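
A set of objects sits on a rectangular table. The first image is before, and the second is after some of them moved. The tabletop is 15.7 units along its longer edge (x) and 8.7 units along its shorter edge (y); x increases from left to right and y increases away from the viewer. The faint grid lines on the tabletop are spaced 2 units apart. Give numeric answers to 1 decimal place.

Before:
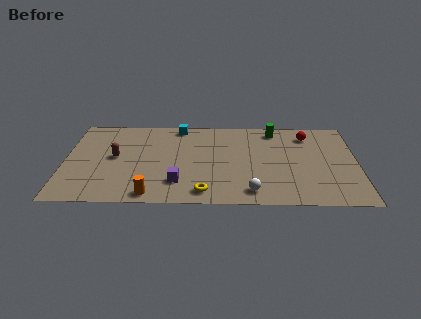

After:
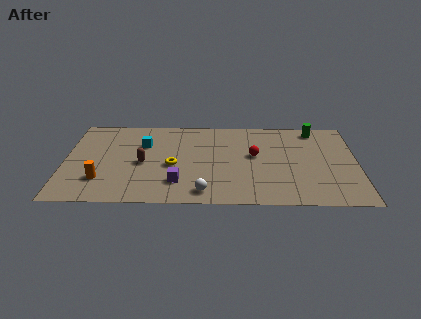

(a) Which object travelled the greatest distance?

the red sphere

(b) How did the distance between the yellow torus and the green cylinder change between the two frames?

+1.2

The distance was about 7.4 in the first image and 8.6 in the second, so they moved 1.2 units further apart.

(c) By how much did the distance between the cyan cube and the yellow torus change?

-4.1

The distance was about 6.7 in the first image and 2.6 in the second, so they moved 4.1 units closer together.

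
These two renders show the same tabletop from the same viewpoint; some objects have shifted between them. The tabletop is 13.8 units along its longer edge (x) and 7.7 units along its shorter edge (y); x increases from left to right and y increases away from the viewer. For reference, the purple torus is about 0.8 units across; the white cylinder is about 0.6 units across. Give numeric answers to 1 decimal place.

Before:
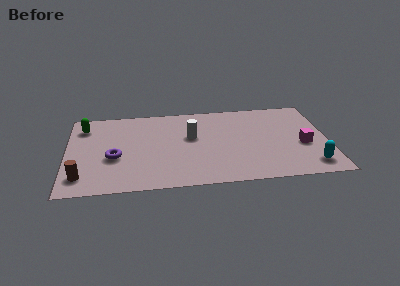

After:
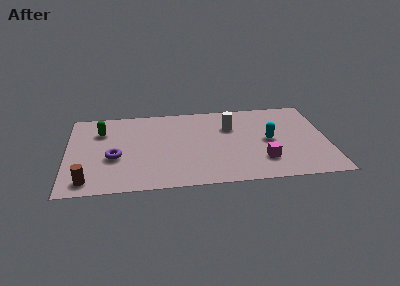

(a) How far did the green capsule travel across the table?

1.0

The green capsule was near (0.9, 6.1) before and (1.8, 5.6) after, so it travelled √(0.9² + 0.5²) ≈ 1.0 units.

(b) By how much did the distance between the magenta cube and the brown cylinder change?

-2.6

Before: roughly 11.8 units apart; after: 9.2. That's 2.6 units closer together.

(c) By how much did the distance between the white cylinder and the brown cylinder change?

+2.1

They were about 6.6 units apart before and 8.7 after — 2.1 units further apart.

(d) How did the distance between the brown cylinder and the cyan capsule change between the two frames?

-2.0

The distance was about 12.0 in the first image and 10.0 in the second, so they moved 2.0 units closer together.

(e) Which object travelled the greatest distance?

the cyan capsule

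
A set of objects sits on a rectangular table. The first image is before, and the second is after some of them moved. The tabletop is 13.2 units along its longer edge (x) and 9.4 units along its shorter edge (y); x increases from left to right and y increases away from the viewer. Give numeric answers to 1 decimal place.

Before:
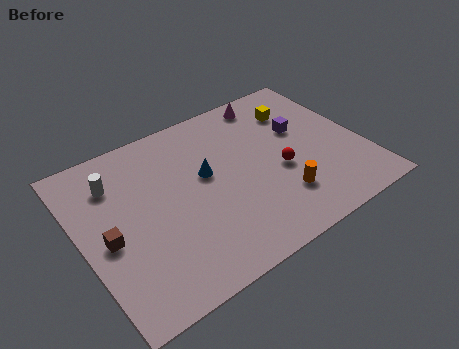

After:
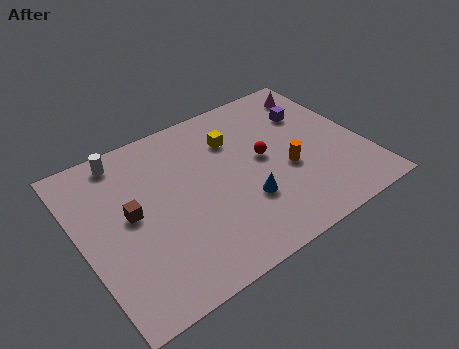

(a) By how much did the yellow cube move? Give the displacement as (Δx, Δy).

(-3.2, -0.3)

The yellow cube started near (10.7, 7.1) and ended near (7.5, 6.8).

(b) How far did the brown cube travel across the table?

1.4

From (1.1, 4.2) to (2.3, 5.0), the brown cube covered √(1.2² + 0.8²) ≈ 1.4 units.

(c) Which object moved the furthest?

the yellow cube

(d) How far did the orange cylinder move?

1.5

From (8.9, 2.4) to (9.5, 3.8), the orange cylinder covered √(0.6² + 1.4²) ≈ 1.5 units.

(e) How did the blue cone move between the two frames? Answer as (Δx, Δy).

(1.4, -2.4)

The blue cone started near (5.9, 5.4) and ended near (7.3, 3.0).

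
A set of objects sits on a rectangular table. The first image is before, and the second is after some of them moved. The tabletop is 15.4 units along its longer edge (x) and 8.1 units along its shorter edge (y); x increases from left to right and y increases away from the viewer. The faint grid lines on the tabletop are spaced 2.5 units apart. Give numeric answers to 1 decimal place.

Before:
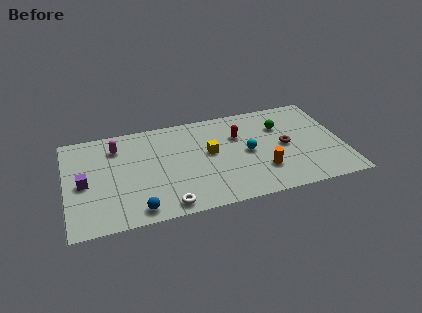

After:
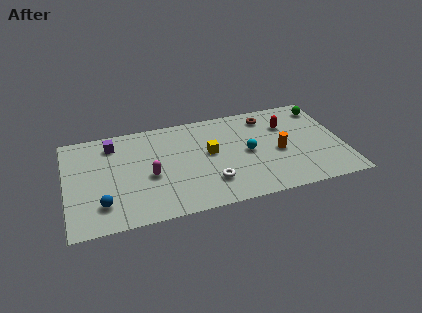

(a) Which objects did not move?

the cyan sphere and the yellow cube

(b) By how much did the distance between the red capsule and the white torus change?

-0.5

They were about 6.3 units apart before and 5.8 after — 0.5 units closer together.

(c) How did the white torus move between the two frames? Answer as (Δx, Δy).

(2.5, 1.2)

From the two frames, the white torus sits at roughly (5.4, 0.9) before and (7.9, 2.1) after.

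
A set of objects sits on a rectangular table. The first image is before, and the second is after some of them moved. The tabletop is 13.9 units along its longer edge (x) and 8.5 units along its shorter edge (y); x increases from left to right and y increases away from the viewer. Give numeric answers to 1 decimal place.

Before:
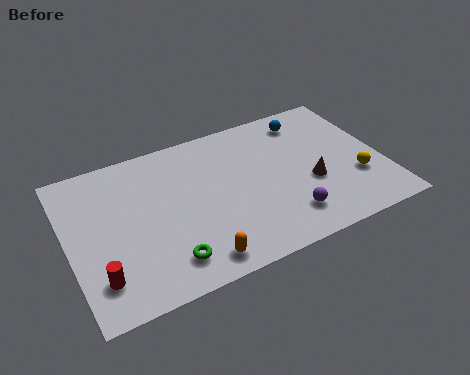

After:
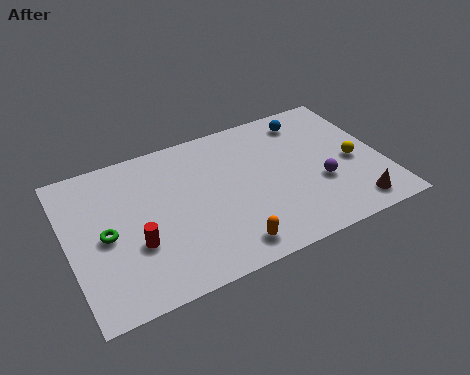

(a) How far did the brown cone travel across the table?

2.6

The brown cone was near (10.6, 3.3) before and (12.2, 1.2) after, so it travelled √(1.6² + 2.1²) ≈ 2.6 units.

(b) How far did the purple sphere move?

2.1

From (9.3, 1.8) to (11.0, 3.1), the purple sphere covered √(1.7² + 1.3²) ≈ 2.1 units.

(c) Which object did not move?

the blue sphere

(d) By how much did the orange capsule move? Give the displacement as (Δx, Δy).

(1.4, 0.1)

The orange capsule started near (5.2, 1.1) and ended near (6.6, 1.2).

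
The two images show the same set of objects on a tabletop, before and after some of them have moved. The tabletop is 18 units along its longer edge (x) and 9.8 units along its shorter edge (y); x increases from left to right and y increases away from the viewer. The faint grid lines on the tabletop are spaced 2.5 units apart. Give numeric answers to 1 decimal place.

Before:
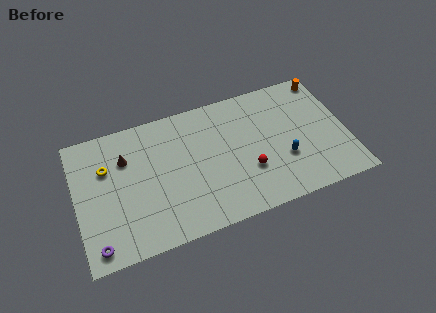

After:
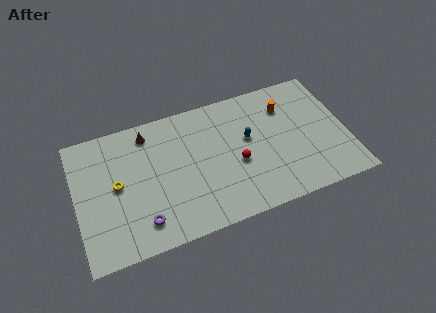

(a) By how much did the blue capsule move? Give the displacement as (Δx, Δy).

(-2.2, 2.3)

From the two frames, the blue capsule sits at roughly (13.7, 3.4) before and (11.5, 5.7) after.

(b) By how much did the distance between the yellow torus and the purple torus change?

-2.0

They were about 5.5 units apart before and 3.5 after — 2.0 units closer together.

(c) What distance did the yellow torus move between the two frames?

1.6

The yellow torus moved from about (2.1, 6.6) to (2.7, 5.1), a distance of √(0.6² + 1.5²) ≈ 1.6.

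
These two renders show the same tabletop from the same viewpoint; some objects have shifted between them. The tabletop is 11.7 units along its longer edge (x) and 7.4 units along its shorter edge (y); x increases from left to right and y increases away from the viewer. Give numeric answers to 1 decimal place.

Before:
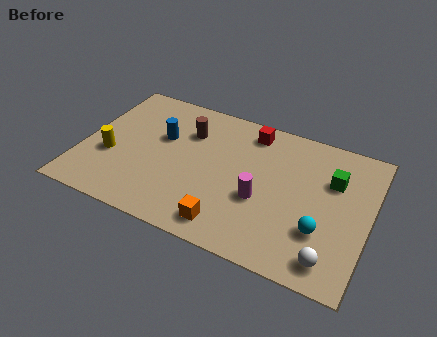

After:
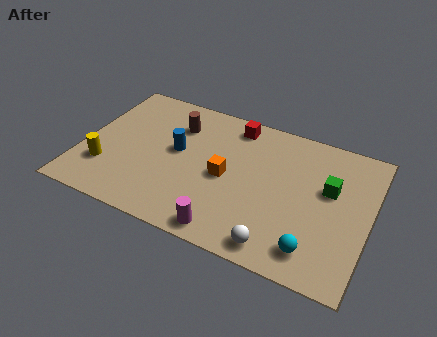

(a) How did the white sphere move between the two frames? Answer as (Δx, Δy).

(-2.1, -0.2)

The white sphere started near (10.4, 1.1) and ended near (8.3, 0.9).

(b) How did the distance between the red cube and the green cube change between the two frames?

+0.8

They were about 3.7 units apart before and 4.5 after — 0.8 units further apart.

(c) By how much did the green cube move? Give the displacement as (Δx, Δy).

(-0.1, -0.5)

From the two frames, the green cube sits at roughly (10.1, 5.0) before and (10.0, 4.5) after.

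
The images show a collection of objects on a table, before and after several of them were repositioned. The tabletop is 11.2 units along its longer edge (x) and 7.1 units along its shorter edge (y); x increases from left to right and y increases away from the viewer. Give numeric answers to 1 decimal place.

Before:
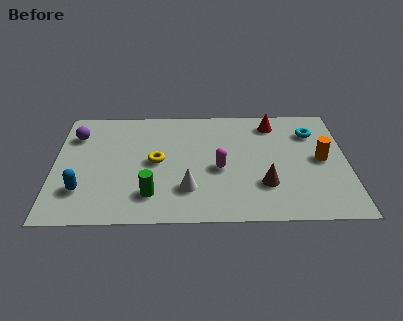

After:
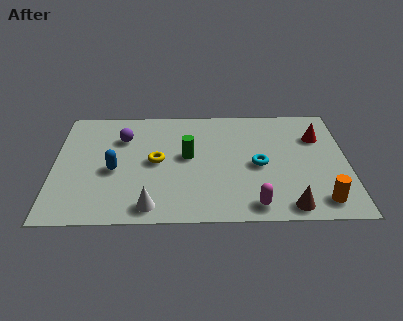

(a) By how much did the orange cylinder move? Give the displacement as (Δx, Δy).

(-0.1, -2.5)

The orange cylinder started near (10.2, 3.6) and ended near (10.1, 1.1).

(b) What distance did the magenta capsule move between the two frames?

2.6

From (6.3, 3.1) to (7.6, 0.9), the magenta capsule covered √(1.3² + 2.2²) ≈ 2.6 units.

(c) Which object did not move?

the yellow torus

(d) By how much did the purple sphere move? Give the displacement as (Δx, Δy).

(1.8, -0.2)

The purple sphere started near (0.8, 5.3) and ended near (2.6, 5.1).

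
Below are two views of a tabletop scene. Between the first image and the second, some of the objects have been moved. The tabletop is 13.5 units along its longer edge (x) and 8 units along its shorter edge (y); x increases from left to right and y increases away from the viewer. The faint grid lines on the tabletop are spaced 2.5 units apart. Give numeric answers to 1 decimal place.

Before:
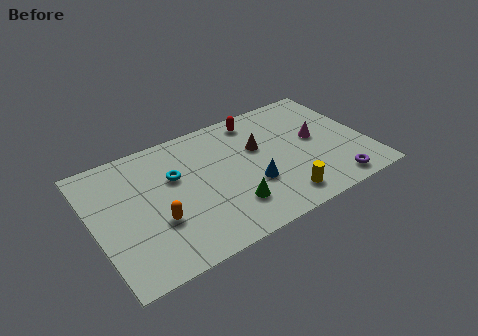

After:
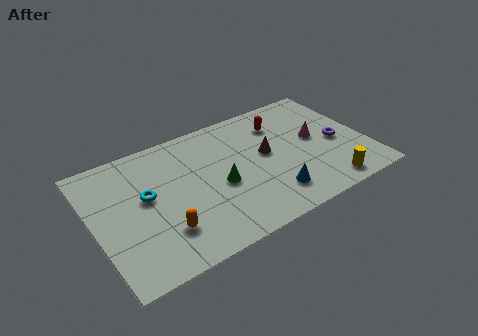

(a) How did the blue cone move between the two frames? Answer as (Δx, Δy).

(0.8, -1.1)

The blue cone started near (7.6, 2.8) and ended near (8.4, 1.7).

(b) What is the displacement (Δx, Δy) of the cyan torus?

(-1.5, -0.6)

The cyan torus was at about (4.1, 5.1) and moved to about (2.6, 4.5).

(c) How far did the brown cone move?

0.7

The brown cone moved from about (8.3, 5.0) to (8.6, 4.4), a distance of √(0.3² + 0.6²) ≈ 0.7.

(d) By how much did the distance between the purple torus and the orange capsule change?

+0.4

They were about 8.7 units apart before and 9.1 after — 0.4 units further apart.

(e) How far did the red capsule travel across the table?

1.4

The red capsule moved from about (8.5, 6.9) to (9.6, 6.1), a distance of √(1.1² + 0.8²) ≈ 1.4.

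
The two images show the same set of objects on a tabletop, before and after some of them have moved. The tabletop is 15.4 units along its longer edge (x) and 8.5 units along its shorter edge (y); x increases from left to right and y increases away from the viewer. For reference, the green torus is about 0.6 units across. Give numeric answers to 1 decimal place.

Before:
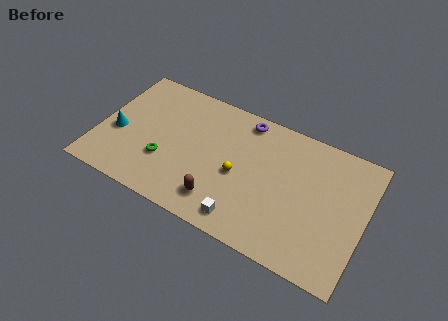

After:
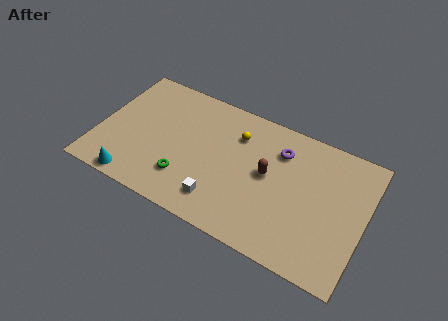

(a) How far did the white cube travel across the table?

1.6

From (8.9, 1.2) to (7.4, 1.7), the white cube covered √(1.5² + 0.5²) ≈ 1.6 units.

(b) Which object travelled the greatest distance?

the brown capsule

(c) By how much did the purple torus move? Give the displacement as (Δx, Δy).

(2.2, -1.1)

From the two frames, the purple torus sits at roughly (8.1, 7.5) before and (10.3, 6.4) after.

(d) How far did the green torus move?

1.4

The green torus was near (4.0, 2.8) before and (5.3, 2.2) after, so it travelled √(1.3² + 0.6²) ≈ 1.4 units.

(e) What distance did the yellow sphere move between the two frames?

2.5

From (8.2, 3.8) to (7.8, 6.3), the yellow sphere covered √(0.4² + 2.5²) ≈ 2.5 units.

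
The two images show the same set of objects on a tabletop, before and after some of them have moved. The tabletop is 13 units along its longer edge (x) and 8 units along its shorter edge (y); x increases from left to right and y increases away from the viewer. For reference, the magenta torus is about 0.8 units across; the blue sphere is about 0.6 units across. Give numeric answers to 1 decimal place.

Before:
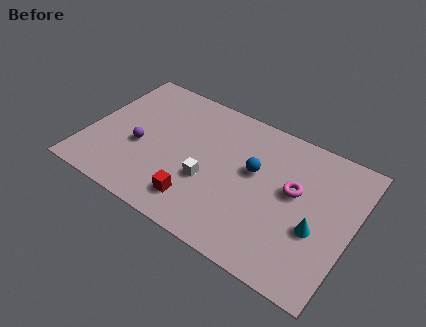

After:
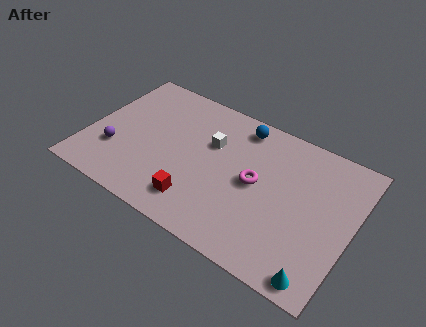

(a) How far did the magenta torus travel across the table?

1.9

The magenta torus was near (10.1, 4.6) before and (8.3, 4.1) after, so it travelled √(1.8² + 0.5²) ≈ 1.9 units.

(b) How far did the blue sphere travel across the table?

2.4

The blue sphere was near (8.1, 4.7) before and (7.1, 6.9) after, so it travelled √(1.0² + 2.2²) ≈ 2.4 units.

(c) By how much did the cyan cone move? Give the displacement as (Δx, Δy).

(0.5, -2.3)

From the two frames, the cyan cone sits at roughly (11.4, 3.1) before and (11.9, 0.8) after.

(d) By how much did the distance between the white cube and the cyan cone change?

+2.1

Before: roughly 5.3 units apart; after: 7.4. That's 2.1 units further apart.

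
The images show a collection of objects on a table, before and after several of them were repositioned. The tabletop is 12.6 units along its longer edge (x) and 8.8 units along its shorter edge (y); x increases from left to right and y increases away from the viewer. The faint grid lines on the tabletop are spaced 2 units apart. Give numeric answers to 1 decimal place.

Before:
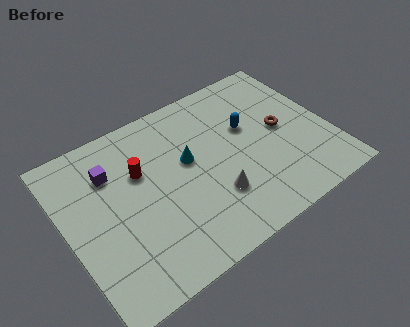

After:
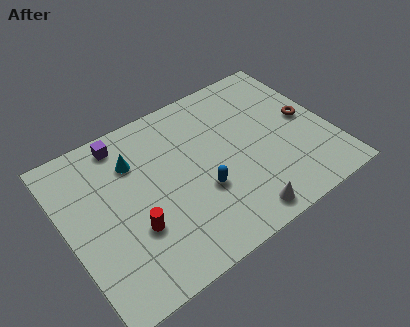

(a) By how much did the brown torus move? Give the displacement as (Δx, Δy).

(1.2, 0.0)

The brown torus was at about (10.4, 4.5) and moved to about (11.6, 4.5).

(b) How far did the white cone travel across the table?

1.8

The white cone was near (6.7, 2.6) before and (7.6, 1.0) after, so it travelled √(0.9² + 1.6²) ≈ 1.8 units.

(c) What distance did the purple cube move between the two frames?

1.5

The purple cube was near (2.4, 6.4) before and (3.2, 7.7) after, so it travelled √(0.8² + 1.3²) ≈ 1.5 units.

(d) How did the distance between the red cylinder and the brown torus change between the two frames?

+2.0

Before: roughly 6.8 units apart; after: 8.8. That's 2.0 units further apart.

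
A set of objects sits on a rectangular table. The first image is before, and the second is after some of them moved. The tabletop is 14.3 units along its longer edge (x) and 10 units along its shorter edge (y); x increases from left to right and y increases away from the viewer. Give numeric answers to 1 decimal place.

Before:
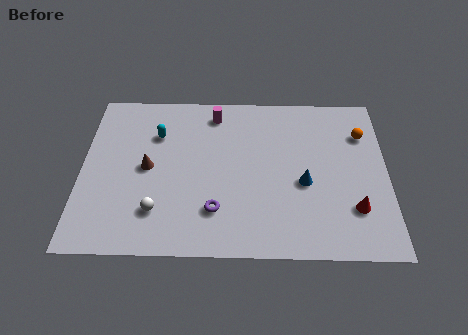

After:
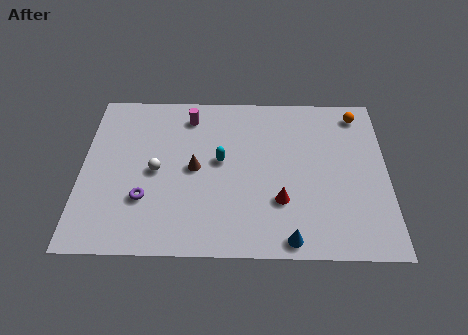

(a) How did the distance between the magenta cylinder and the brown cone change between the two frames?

-1.4

They were about 4.7 units apart before and 3.3 after — 1.4 units closer together.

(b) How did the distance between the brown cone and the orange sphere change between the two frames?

-1.9

Before: roughly 10.4 units apart; after: 8.5. That's 1.9 units closer together.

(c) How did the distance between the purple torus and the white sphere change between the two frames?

-0.9

They were about 2.7 units apart before and 1.8 after — 0.9 units closer together.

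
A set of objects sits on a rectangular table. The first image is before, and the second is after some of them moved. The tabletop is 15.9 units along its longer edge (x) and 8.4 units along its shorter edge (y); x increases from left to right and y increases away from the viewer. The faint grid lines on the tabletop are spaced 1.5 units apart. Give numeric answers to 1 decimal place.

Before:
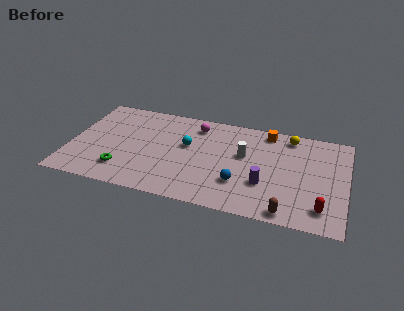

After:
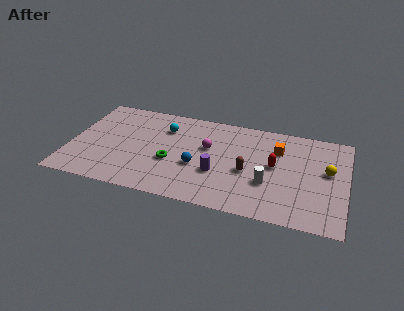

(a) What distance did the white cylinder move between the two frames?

2.6

The white cylinder was near (10.0, 5.0) before and (11.5, 2.9) after, so it travelled √(1.5² + 2.1²) ≈ 2.6 units.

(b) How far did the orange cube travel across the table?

1.6

From (11.2, 7.4) to (11.9, 6.0), the orange cube covered √(0.7² + 1.4²) ≈ 1.6 units.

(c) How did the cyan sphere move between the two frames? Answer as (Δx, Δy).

(-1.4, 1.2)

The cyan sphere was at about (6.7, 5.0) and moved to about (5.3, 6.2).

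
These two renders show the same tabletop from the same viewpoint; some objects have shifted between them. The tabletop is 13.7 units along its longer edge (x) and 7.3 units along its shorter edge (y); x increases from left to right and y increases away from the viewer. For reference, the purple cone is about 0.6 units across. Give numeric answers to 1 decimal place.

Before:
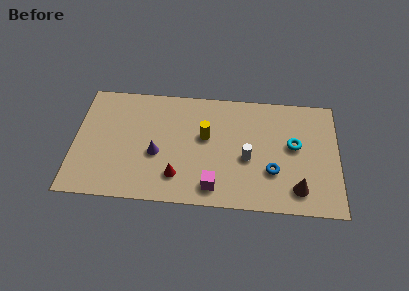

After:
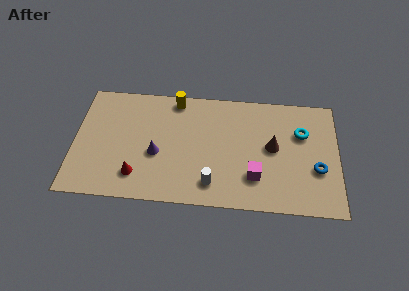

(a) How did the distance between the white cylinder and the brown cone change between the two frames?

+0.9

The distance was about 3.1 in the first image and 4.0 in the second, so they moved 0.9 units further apart.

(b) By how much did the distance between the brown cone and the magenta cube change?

-2.2

Before: roughly 4.3 units apart; after: 2.1. That's 2.2 units closer together.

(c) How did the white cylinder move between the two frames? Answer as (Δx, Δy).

(-1.8, -1.7)

The white cylinder was at about (9.0, 3.1) and moved to about (7.2, 1.4).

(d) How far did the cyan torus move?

0.9

The cyan torus moved from about (11.4, 4.1) to (11.8, 4.9), a distance of √(0.4² + 0.8²) ≈ 0.9.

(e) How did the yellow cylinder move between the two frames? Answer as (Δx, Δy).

(-1.6, 2.2)

The yellow cylinder started near (6.8, 4.3) and ended near (5.2, 6.5).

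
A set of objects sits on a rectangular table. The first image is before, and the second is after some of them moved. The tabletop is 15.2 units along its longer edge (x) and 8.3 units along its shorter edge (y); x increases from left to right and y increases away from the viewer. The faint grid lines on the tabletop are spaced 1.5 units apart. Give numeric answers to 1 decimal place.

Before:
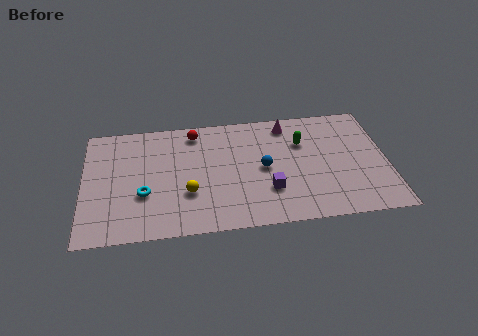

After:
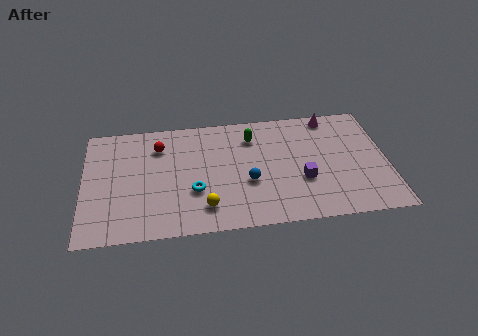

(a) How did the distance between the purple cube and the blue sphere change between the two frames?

+1.1

Before: roughly 1.6 units apart; after: 2.7. That's 1.1 units further apart.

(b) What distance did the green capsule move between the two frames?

2.6

The green capsule moved from about (11.0, 5.7) to (8.5, 6.4), a distance of √(2.5² + 0.7²) ≈ 2.6.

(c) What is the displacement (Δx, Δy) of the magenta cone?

(2.2, 0.3)

The magenta cone was at about (10.3, 7.1) and moved to about (12.5, 7.4).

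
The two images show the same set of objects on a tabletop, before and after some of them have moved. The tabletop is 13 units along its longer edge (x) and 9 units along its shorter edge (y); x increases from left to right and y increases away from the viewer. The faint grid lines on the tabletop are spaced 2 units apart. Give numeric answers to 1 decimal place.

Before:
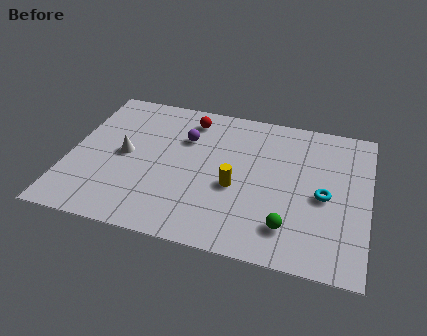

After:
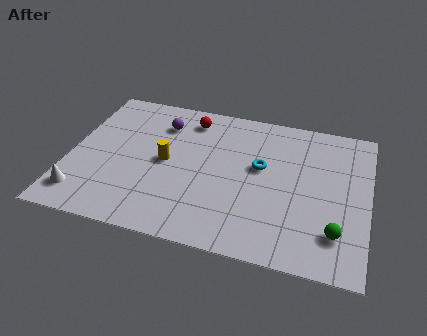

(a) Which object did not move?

the red sphere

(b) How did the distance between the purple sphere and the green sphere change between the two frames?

+2.8

They were about 6.4 units apart before and 9.2 after — 2.8 units further apart.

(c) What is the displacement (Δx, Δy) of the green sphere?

(2.0, 0.2)

The green sphere was at about (9.7, 1.9) and moved to about (11.7, 2.1).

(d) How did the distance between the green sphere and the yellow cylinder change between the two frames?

+4.9

The distance was about 3.0 in the first image and 7.9 in the second, so they moved 4.9 units further apart.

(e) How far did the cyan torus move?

3.0

The cyan torus moved from about (11.1, 4.1) to (8.3, 5.2), a distance of √(2.8² + 1.1²) ≈ 3.0.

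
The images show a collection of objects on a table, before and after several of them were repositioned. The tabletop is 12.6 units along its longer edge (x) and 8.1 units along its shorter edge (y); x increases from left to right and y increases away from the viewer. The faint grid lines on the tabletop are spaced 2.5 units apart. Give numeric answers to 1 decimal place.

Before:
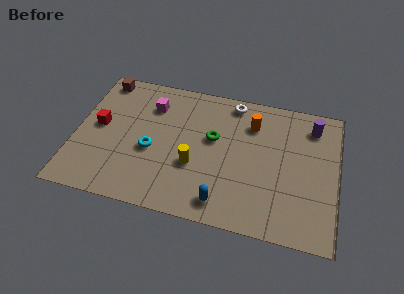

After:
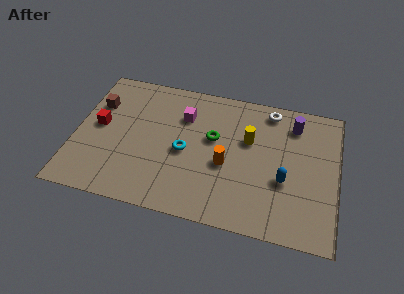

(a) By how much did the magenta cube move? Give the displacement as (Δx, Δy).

(1.6, -0.3)

The magenta cube started near (3.5, 6.1) and ended near (5.1, 5.8).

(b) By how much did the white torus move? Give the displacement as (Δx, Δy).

(1.8, -0.1)

The white torus started near (7.4, 7.2) and ended near (9.2, 7.1).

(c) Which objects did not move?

the green torus and the red cube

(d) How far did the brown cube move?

1.6

The brown cube was near (1.0, 7.2) before and (0.9, 5.6) after, so it travelled √(0.1² + 1.6²) ≈ 1.6 units.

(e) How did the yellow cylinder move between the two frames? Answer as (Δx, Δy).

(2.5, 2.1)

The yellow cylinder started near (5.8, 3.0) and ended near (8.3, 5.1).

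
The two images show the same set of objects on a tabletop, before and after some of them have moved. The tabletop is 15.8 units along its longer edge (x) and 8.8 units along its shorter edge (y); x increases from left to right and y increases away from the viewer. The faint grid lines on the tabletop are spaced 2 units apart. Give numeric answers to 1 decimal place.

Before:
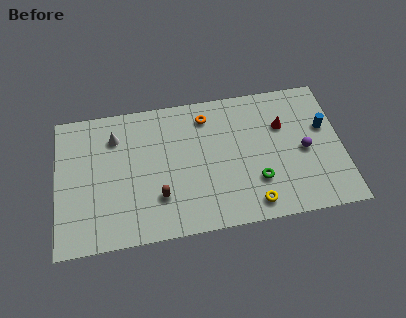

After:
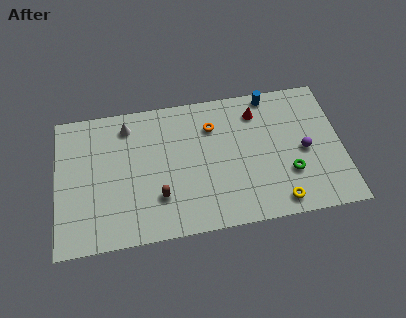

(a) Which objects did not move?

the purple sphere and the brown capsule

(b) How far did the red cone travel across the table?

1.8

The red cone moved from about (12.6, 5.9) to (11.2, 7.0), a distance of √(1.4² + 1.1²) ≈ 1.8.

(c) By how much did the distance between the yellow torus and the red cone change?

+0.9

Before: roughly 5.1 units apart; after: 6.0. That's 0.9 units further apart.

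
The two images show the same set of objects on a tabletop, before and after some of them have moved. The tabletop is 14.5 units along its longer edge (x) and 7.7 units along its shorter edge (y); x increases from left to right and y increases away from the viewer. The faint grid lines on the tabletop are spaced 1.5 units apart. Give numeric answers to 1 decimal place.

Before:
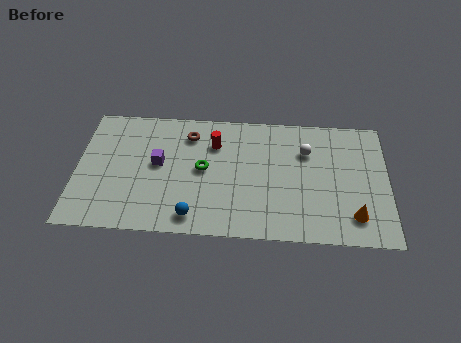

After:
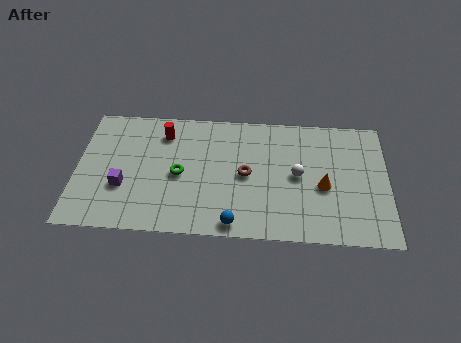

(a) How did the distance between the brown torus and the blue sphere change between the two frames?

-2.0

The distance was about 5.0 in the first image and 3.0 in the second, so they moved 2.0 units closer together.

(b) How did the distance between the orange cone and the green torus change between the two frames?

-0.7

They were about 7.4 units apart before and 6.7 after — 0.7 units closer together.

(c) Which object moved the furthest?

the brown torus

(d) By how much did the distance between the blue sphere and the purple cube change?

+2.0

They were about 3.5 units apart before and 5.5 after — 2.0 units further apart.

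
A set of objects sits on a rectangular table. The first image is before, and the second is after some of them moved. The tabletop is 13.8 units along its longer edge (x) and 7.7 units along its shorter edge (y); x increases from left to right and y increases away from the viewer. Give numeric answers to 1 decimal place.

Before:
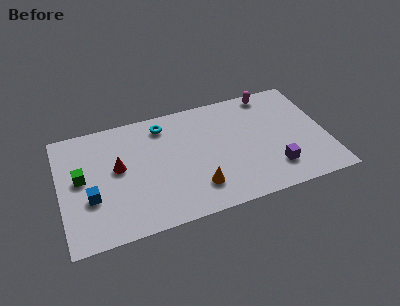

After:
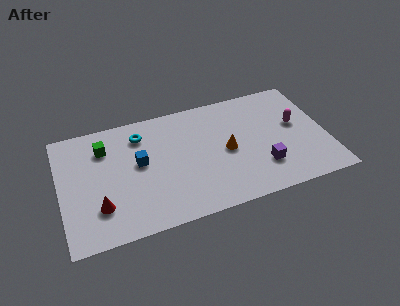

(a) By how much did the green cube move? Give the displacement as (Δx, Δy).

(1.3, 1.6)

From the two frames, the green cube sits at roughly (1.1, 4.2) before and (2.4, 5.8) after.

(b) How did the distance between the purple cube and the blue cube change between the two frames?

-2.9

Before: roughly 9.5 units apart; after: 6.6. That's 2.9 units closer together.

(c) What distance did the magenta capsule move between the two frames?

2.7

The magenta capsule moved from about (11.2, 6.9) to (12.3, 4.4), a distance of √(1.1² + 2.5²) ≈ 2.7.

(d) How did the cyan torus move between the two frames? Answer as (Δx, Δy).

(-1.2, -0.3)

From the two frames, the cyan torus sits at roughly (5.5, 6.4) before and (4.3, 6.1) after.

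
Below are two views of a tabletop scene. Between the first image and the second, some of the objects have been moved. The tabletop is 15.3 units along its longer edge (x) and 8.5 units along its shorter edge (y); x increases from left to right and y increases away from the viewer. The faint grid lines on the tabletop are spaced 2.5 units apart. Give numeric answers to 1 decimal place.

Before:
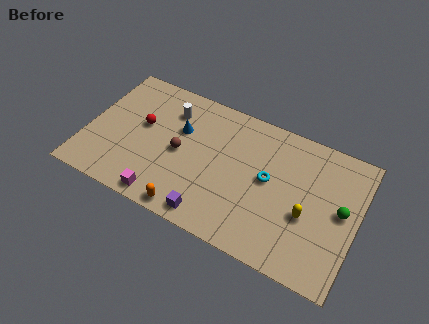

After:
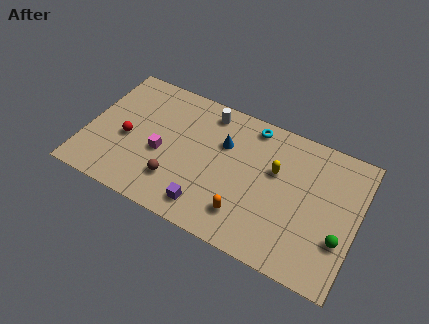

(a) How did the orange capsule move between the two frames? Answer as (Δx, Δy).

(3.0, 1.1)

From the two frames, the orange capsule sits at roughly (6.3, 0.8) before and (9.3, 1.9) after.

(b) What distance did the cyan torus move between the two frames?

3.2

The cyan torus moved from about (10.3, 4.6) to (9.0, 7.5), a distance of √(1.3² + 2.9²) ≈ 3.2.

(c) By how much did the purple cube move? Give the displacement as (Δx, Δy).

(-0.3, 0.4)

The purple cube started near (7.5, 1.0) and ended near (7.2, 1.4).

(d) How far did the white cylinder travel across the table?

2.2

From (4.4, 6.5) to (6.5, 7.3), the white cylinder covered √(2.1² + 0.8²) ≈ 2.2 units.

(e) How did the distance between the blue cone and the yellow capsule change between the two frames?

-4.8

They were about 7.8 units apart before and 3.0 after — 4.8 units closer together.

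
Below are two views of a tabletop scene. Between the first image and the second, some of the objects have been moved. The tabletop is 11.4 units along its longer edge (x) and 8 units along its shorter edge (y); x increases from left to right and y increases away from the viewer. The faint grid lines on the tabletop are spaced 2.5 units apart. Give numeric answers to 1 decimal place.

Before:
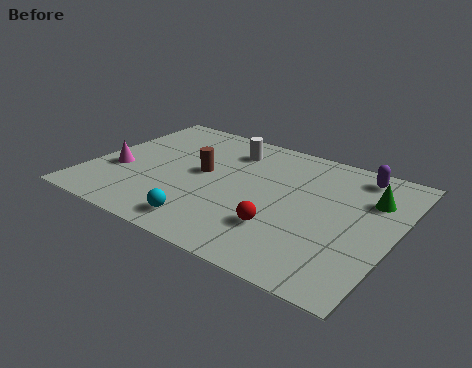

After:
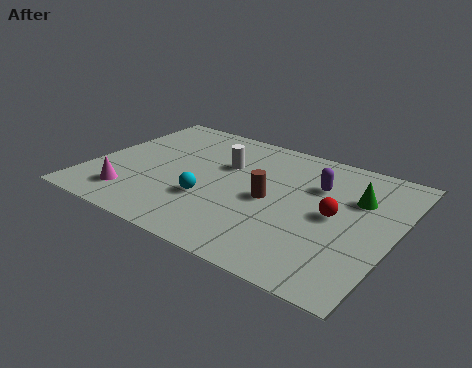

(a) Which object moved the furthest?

the brown cylinder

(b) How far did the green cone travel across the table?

0.5

The green cone was near (10.3, 5.6) before and (9.8, 5.4) after, so it travelled √(0.5² + 0.2²) ≈ 0.5 units.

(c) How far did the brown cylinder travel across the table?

2.7

From (4.1, 4.3) to (6.8, 3.8), the brown cylinder covered √(2.7² + 0.5²) ≈ 2.7 units.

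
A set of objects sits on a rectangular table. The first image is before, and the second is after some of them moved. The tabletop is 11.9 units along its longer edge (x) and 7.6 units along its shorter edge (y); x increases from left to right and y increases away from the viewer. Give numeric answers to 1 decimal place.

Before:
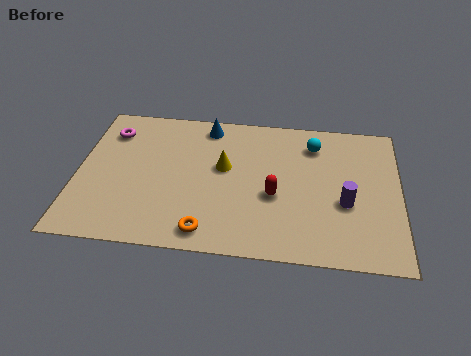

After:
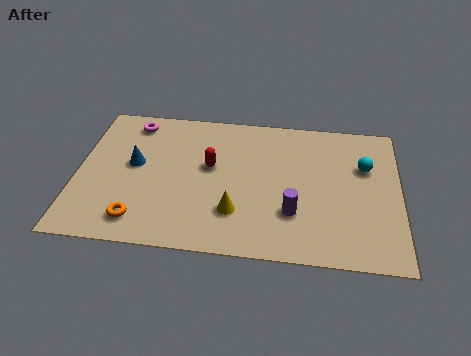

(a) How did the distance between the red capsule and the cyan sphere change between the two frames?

+2.5

The distance was about 3.2 in the first image and 5.7 in the second, so they moved 2.5 units further apart.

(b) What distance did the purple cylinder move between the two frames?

2.0

From (9.9, 3.0) to (8.0, 2.3), the purple cylinder covered √(1.9² + 0.7²) ≈ 2.0 units.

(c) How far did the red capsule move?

2.7

The red capsule moved from about (7.3, 3.1) to (4.9, 4.4), a distance of √(2.4² + 1.3²) ≈ 2.7.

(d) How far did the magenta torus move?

1.0

From (1.1, 5.9) to (1.9, 6.5), the magenta torus covered √(0.8² + 0.6²) ≈ 1.0 units.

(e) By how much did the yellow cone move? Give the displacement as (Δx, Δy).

(0.5, -2.3)

The yellow cone was at about (5.4, 4.4) and moved to about (5.9, 2.1).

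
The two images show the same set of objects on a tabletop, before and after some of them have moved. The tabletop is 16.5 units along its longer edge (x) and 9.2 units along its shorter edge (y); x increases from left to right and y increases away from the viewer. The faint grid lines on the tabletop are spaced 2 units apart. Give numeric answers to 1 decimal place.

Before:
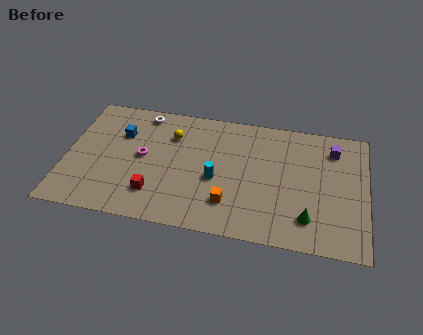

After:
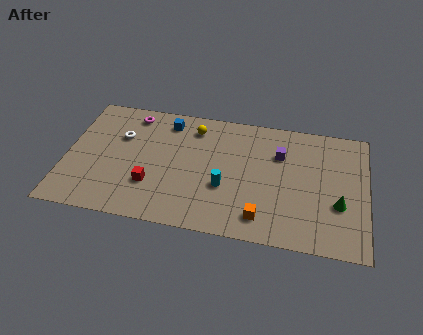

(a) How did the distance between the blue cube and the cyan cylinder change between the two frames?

-0.4

The distance was about 5.9 in the first image and 5.5 in the second, so they moved 0.4 units closer together.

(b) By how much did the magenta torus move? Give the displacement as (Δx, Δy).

(-0.8, 3.1)

The magenta torus started near (4.2, 4.8) and ended near (3.4, 7.9).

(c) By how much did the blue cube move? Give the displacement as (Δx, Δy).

(2.5, 1.4)

The blue cube was at about (2.9, 6.3) and moved to about (5.4, 7.7).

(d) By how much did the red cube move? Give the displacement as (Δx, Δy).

(-0.2, 0.6)

From the two frames, the red cube sits at roughly (5.0, 2.2) before and (4.8, 2.8) after.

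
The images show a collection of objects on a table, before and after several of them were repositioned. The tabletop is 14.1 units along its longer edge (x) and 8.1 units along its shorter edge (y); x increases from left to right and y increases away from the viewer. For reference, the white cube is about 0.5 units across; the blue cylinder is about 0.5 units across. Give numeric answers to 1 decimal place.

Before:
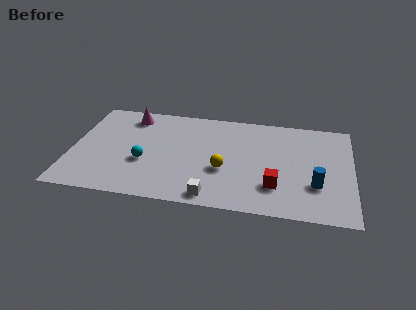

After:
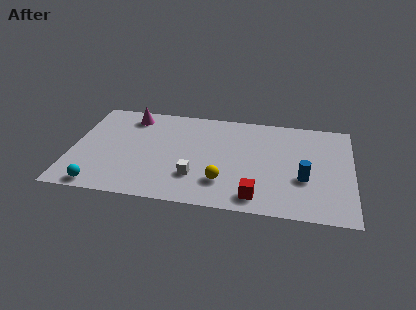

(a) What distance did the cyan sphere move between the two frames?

3.1

From (3.7, 3.1) to (1.6, 0.8), the cyan sphere covered √(2.1² + 2.3²) ≈ 3.1 units.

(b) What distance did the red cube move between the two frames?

1.3

The red cube moved from about (10.3, 2.2) to (9.4, 1.2), a distance of √(0.9² + 1.0²) ≈ 1.3.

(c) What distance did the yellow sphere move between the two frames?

1.0

The yellow sphere was near (7.7, 3.1) before and (7.7, 2.1) after, so it travelled √(0.0² + 1.0²) ≈ 1.0 units.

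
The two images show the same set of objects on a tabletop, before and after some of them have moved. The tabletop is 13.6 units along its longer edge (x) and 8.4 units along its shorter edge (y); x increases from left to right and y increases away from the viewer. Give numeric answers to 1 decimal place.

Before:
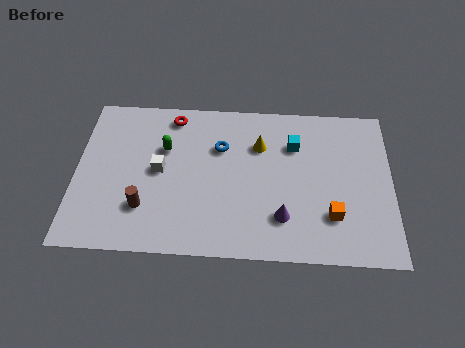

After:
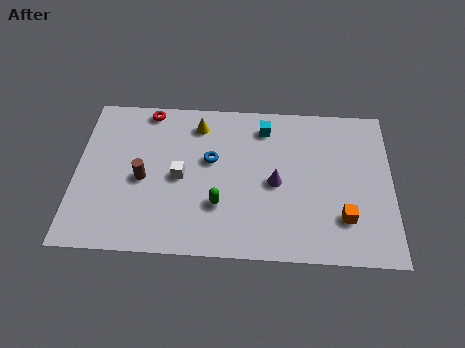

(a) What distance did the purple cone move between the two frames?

1.8

The purple cone moved from about (8.9, 2.1) to (8.6, 3.9), a distance of √(0.3² + 1.8²) ≈ 1.8.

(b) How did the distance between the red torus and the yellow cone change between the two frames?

-1.7

They were about 4.0 units apart before and 2.3 after — 1.7 units closer together.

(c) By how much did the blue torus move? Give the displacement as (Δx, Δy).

(-0.4, -0.7)

The blue torus was at about (6.2, 5.7) and moved to about (5.8, 5.0).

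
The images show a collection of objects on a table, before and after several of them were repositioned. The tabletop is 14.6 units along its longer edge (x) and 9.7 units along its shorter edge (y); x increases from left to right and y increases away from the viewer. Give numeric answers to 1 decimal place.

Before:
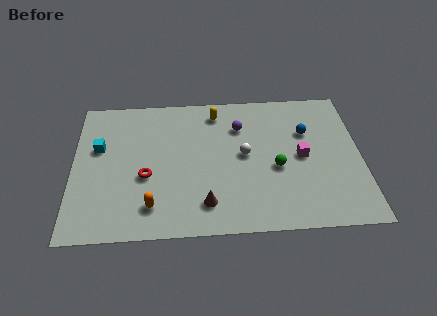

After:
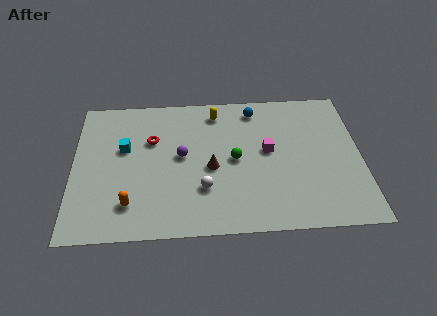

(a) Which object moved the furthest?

the purple sphere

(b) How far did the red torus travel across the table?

2.5

The red torus moved from about (3.7, 3.9) to (4.0, 6.4), a distance of √(0.3² + 2.5²) ≈ 2.5.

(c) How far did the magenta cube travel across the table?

1.8

From (11.6, 4.8) to (9.9, 5.3), the magenta cube covered √(1.7² + 0.5²) ≈ 1.8 units.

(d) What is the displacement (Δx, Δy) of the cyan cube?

(1.3, -0.1)

The cyan cube was at about (1.3, 6.0) and moved to about (2.6, 5.9).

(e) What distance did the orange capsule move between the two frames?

1.1

From (4.0, 1.9) to (2.9, 2.1), the orange capsule covered √(1.1² + 0.2²) ≈ 1.1 units.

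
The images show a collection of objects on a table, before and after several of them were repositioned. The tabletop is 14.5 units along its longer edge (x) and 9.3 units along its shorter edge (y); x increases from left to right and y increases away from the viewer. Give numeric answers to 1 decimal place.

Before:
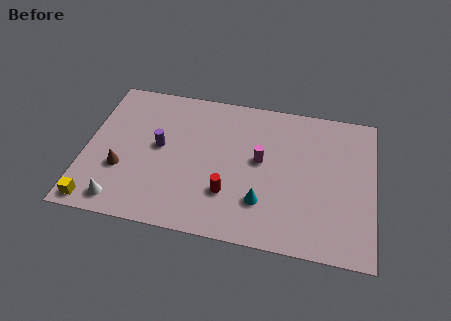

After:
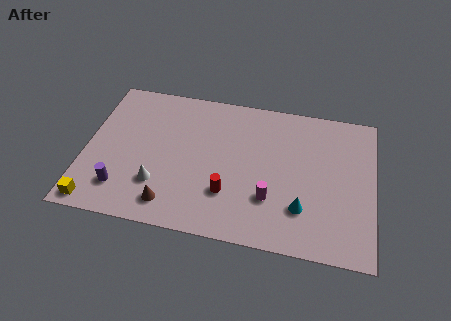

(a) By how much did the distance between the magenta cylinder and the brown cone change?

-2.1

They were about 7.2 units apart before and 5.1 after — 2.1 units closer together.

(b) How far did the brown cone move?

3.1

From (1.9, 3.2) to (4.5, 1.5), the brown cone covered √(2.6² + 1.7²) ≈ 3.1 units.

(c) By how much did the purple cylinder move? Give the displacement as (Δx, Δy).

(-1.7, -3.0)

The purple cylinder was at about (3.7, 5.0) and moved to about (2.0, 2.0).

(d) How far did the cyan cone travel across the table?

2.0

From (9.0, 2.5) to (11.0, 2.5), the cyan cone covered √(2.0² + 0.0²) ≈ 2.0 units.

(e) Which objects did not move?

the red cylinder and the yellow cube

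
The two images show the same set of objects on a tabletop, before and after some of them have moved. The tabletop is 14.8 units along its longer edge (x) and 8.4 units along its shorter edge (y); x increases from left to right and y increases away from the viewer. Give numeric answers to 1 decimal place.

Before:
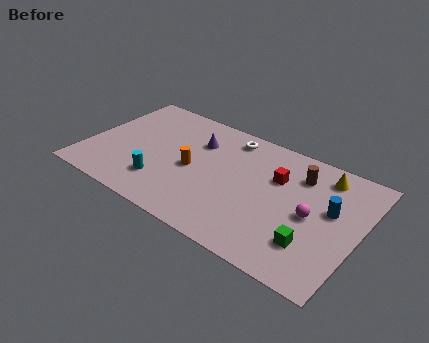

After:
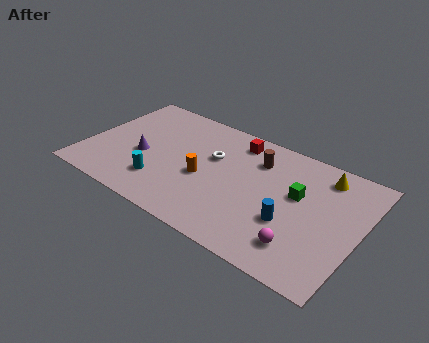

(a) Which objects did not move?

the yellow cone and the cyan cylinder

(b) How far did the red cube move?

2.9

From (10.2, 5.6) to (7.7, 7.1), the red cube covered √(2.5² + 1.5²) ≈ 2.9 units.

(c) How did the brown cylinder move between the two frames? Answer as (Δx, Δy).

(-2.3, -0.1)

The brown cylinder was at about (11.3, 6.4) and moved to about (9.0, 6.3).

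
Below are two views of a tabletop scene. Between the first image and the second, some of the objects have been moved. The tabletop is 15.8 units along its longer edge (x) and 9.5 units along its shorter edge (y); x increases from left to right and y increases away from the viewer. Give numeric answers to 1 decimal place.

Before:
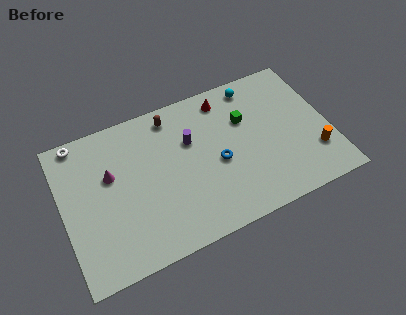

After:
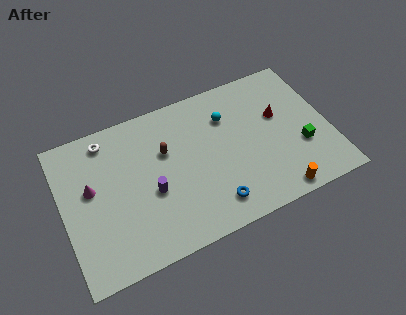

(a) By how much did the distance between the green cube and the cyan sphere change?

+3.2

They were about 2.2 units apart before and 5.4 after — 3.2 units further apart.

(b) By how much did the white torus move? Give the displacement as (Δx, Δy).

(1.6, -0.5)

The white torus was at about (1.3, 8.7) and moved to about (2.9, 8.2).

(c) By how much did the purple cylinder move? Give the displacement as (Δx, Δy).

(-2.6, -2.3)

From the two frames, the purple cylinder sits at roughly (7.7, 6.2) before and (5.1, 3.9) after.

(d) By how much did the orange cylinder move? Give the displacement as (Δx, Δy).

(-2.5, -1.7)

The orange cylinder was at about (14.7, 2.6) and moved to about (12.2, 0.9).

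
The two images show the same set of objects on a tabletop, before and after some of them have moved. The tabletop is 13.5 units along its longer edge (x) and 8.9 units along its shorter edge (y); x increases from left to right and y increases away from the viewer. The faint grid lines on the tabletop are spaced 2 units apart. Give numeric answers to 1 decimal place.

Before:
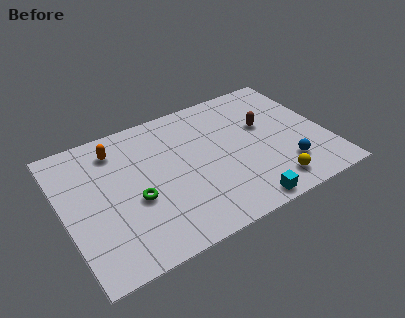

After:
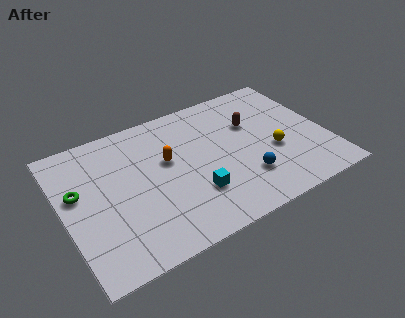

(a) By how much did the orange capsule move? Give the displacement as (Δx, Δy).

(2.4, -1.9)

The orange capsule started near (3.0, 7.2) and ended near (5.4, 5.3).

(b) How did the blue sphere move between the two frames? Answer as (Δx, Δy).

(-2.1, 0.2)

The blue sphere started near (11.1, 2.2) and ended near (9.0, 2.4).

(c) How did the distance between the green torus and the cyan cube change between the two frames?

+0.4

They were about 5.8 units apart before and 6.2 after — 0.4 units further apart.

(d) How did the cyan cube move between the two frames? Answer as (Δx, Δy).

(-2.2, 1.8)

The cyan cube started near (8.6, 0.8) and ended near (6.4, 2.6).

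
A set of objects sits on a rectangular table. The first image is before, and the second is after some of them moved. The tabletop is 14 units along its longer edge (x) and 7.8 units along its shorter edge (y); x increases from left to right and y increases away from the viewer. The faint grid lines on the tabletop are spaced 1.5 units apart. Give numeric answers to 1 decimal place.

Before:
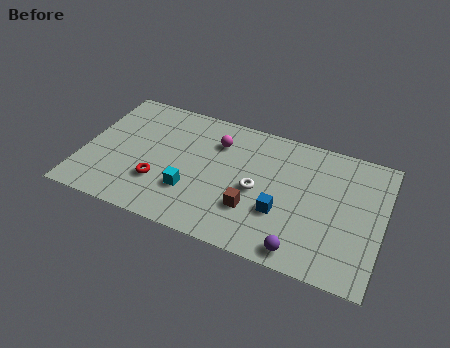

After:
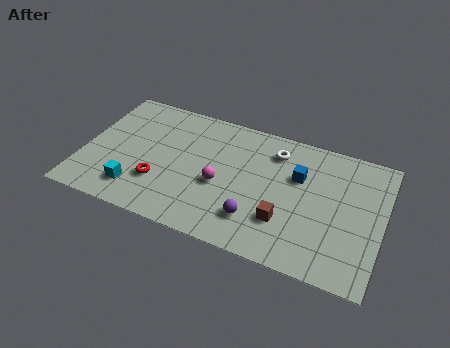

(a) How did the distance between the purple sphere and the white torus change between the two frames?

+0.8

They were about 3.5 units apart before and 4.3 after — 0.8 units further apart.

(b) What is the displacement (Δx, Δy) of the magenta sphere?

(0.4, -2.5)

From the two frames, the magenta sphere sits at roughly (6.1, 5.8) before and (6.5, 3.3) after.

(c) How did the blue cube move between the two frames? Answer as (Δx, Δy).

(0.6, 2.4)

The blue cube was at about (9.4, 2.7) and moved to about (10.0, 5.1).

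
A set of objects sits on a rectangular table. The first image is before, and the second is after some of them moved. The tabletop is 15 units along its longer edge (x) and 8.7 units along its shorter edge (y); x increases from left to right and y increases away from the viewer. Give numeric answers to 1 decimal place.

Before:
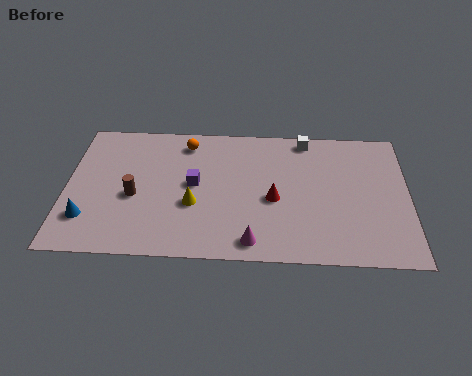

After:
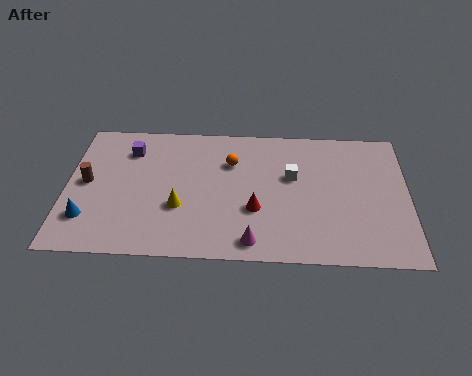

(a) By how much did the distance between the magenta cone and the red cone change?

-0.8

The distance was about 2.8 in the first image and 2.0 in the second, so they moved 0.8 units closer together.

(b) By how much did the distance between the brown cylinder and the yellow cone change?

+1.7

Before: roughly 2.6 units apart; after: 4.3. That's 1.7 units further apart.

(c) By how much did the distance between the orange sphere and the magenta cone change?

-1.8

They were about 6.9 units apart before and 5.1 after — 1.8 units closer together.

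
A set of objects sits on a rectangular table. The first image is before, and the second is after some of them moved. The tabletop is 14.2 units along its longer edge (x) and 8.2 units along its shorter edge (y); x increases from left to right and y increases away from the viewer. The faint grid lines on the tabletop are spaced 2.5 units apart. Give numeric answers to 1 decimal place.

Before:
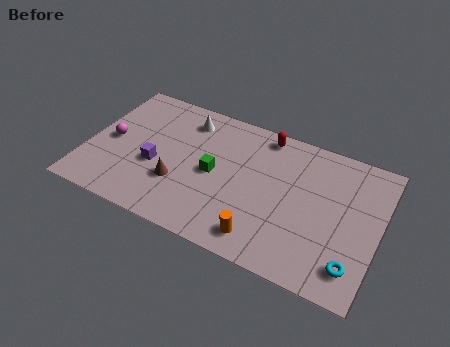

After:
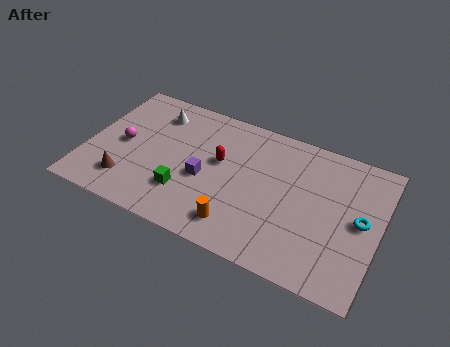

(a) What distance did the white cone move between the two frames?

1.5

From (4.5, 6.7) to (3.0, 6.5), the white cone covered √(1.5² + 0.2²) ≈ 1.5 units.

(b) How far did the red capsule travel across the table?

3.1

The red capsule moved from about (8.3, 7.3) to (6.4, 4.8), a distance of √(1.9² + 2.5²) ≈ 3.1.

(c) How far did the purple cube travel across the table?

2.4

The purple cube moved from about (3.4, 3.3) to (5.8, 3.5), a distance of √(2.4² + 0.2²) ≈ 2.4.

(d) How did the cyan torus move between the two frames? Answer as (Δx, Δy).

(0.1, 2.6)

From the two frames, the cyan torus sits at roughly (13.2, 1.6) before and (13.3, 4.2) after.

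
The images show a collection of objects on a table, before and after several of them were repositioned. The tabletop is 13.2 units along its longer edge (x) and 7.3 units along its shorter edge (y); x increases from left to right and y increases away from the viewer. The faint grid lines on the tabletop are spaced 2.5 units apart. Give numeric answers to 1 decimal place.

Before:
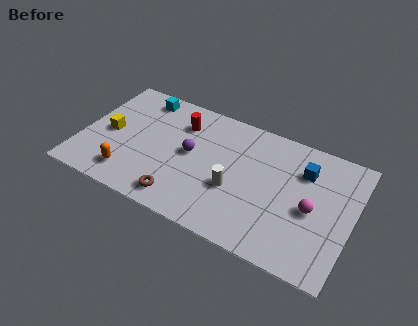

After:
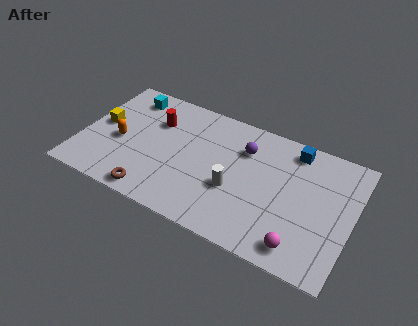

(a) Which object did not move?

the white cylinder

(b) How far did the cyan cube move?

0.6

The cyan cube moved from about (2.5, 6.3) to (1.9, 6.1), a distance of √(0.6² + 0.2²) ≈ 0.6.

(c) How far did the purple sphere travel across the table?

2.9

From (5.3, 3.9) to (7.8, 5.3), the purple sphere covered √(2.5² + 1.4²) ≈ 2.9 units.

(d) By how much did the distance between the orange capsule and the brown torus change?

+0.5

Before: roughly 2.6 units apart; after: 3.1. That's 0.5 units further apart.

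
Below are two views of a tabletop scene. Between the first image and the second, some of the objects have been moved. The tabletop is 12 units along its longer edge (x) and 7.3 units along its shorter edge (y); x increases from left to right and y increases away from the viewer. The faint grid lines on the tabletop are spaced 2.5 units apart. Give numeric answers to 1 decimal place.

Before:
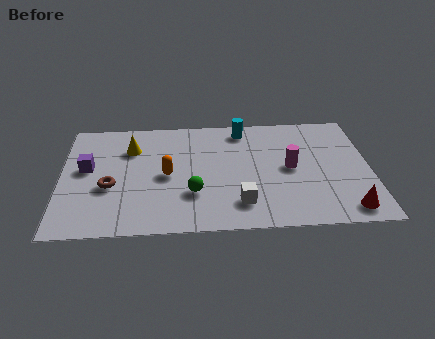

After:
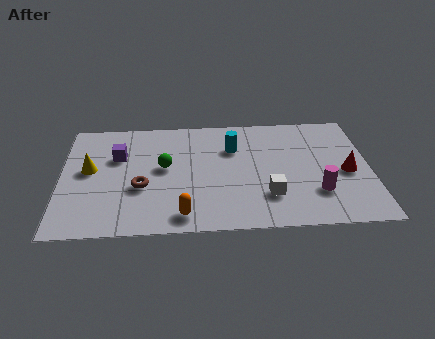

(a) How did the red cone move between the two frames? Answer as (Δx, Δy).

(0.1, 2.3)

The red cone was at about (11.0, 1.0) and moved to about (11.1, 3.3).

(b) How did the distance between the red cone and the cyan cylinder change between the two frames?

-1.8

The distance was about 6.6 in the first image and 4.8 in the second, so they moved 1.8 units closer together.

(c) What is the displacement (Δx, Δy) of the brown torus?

(1.2, -0.1)

From the two frames, the brown torus sits at roughly (1.9, 2.9) before and (3.1, 2.8) after.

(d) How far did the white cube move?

1.2

From (6.9, 1.6) to (8.0, 2.0), the white cube covered √(1.1² + 0.4²) ≈ 1.2 units.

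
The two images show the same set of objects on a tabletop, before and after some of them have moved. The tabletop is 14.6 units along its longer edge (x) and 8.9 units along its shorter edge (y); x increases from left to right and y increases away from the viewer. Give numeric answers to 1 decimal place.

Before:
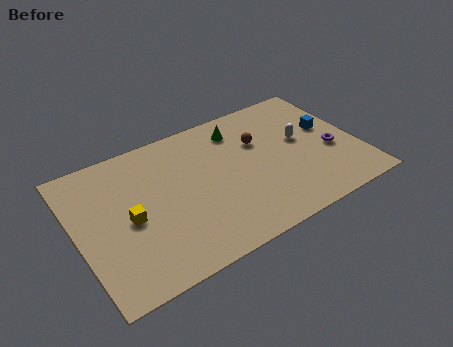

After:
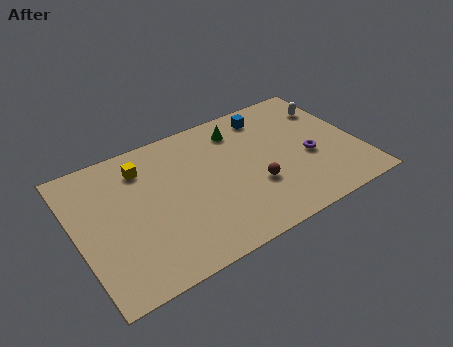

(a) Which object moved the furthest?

the blue cube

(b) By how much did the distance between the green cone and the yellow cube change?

-1.8

The distance was about 6.9 in the first image and 5.1 in the second, so they moved 1.8 units closer together.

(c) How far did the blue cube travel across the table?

3.7

The blue cube was near (13.3, 5.2) before and (10.4, 7.5) after, so it travelled √(2.9² + 2.3²) ≈ 3.7 units.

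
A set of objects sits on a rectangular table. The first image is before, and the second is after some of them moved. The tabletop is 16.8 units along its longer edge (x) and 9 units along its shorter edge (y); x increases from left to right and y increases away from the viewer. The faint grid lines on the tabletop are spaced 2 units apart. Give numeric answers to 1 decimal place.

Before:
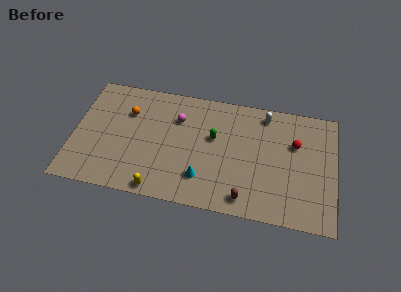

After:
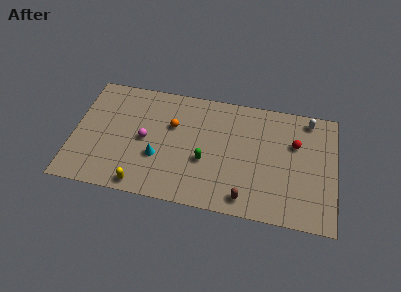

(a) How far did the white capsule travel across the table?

2.8

The white capsule was near (12.2, 7.8) before and (15.0, 7.9) after, so it travelled √(2.8² + 0.1²) ≈ 2.8 units.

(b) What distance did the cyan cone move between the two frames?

3.1

The cyan cone was near (8.4, 2.2) before and (5.5, 3.2) after, so it travelled √(2.9² + 1.0²) ≈ 3.1 units.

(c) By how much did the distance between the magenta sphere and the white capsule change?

+5.2

They were about 5.8 units apart before and 11.0 after — 5.2 units further apart.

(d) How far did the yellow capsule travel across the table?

1.1

From (5.7, 0.8) to (4.6, 0.9), the yellow capsule covered √(1.1² + 0.1²) ≈ 1.1 units.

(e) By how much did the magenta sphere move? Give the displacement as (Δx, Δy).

(-2.0, -2.0)

The magenta sphere started near (6.6, 6.4) and ended near (4.6, 4.4).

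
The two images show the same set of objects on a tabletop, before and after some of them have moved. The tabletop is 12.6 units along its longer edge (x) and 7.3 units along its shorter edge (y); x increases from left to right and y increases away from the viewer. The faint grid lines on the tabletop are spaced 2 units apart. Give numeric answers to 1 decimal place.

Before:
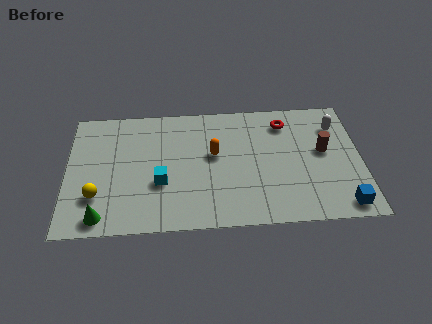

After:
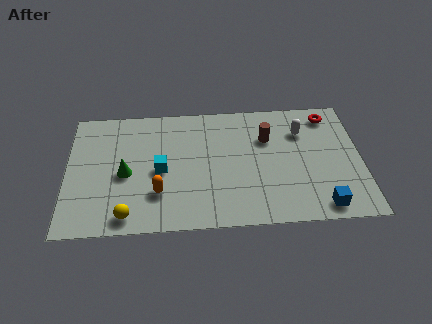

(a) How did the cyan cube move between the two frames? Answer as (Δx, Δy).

(0.0, 0.7)

The cyan cube started near (4.0, 2.7) and ended near (4.0, 3.4).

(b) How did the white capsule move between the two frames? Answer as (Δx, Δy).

(-1.5, -0.2)

The white capsule was at about (11.6, 5.5) and moved to about (10.1, 5.3).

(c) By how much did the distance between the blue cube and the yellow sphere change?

-2.3

The distance was about 10.5 in the first image and 8.2 in the second, so they moved 2.3 units closer together.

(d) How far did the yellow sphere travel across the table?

1.8

The yellow sphere moved from about (1.3, 2.1) to (2.6, 0.9), a distance of √(1.3² + 1.2²) ≈ 1.8.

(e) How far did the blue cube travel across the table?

0.9

The blue cube was near (11.7, 0.9) before and (10.8, 0.9) after, so it travelled √(0.9² + 0.0²) ≈ 0.9 units.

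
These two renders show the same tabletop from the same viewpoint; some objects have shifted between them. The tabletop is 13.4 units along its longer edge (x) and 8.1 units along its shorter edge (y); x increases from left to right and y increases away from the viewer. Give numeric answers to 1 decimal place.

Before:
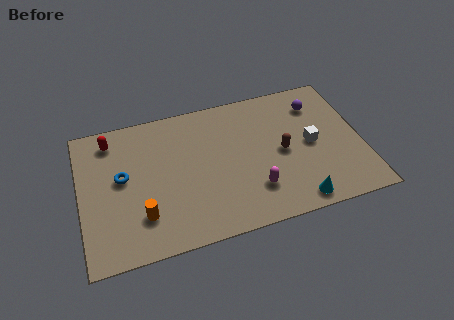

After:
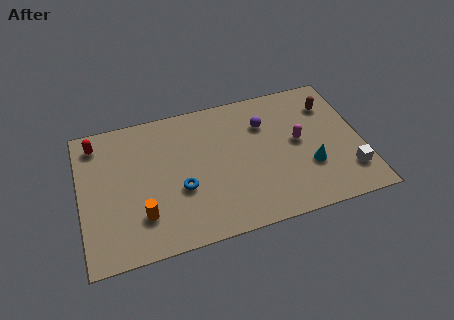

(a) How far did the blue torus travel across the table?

3.0

The blue torus moved from about (2.0, 4.5) to (4.7, 3.1), a distance of √(2.7² + 1.4²) ≈ 3.0.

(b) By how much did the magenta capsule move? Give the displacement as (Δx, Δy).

(2.3, 2.2)

The magenta capsule was at about (8.1, 2.1) and moved to about (10.4, 4.3).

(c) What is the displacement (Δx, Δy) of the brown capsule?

(2.5, 2.2)

The brown capsule started near (9.6, 3.9) and ended near (12.1, 6.1).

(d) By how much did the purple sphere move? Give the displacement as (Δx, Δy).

(-2.6, -0.5)

From the two frames, the purple sphere sits at roughly (11.5, 6.3) before and (8.9, 5.8) after.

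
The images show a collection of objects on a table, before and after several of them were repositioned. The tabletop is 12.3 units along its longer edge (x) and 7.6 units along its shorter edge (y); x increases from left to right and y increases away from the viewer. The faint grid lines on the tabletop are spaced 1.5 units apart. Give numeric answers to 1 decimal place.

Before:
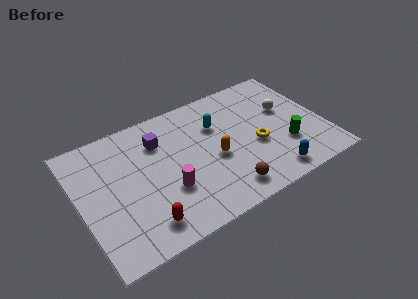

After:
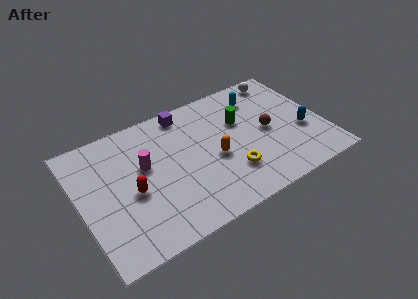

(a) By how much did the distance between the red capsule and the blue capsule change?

+2.3

Before: roughly 6.4 units apart; after: 8.7. That's 2.3 units further apart.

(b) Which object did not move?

the orange capsule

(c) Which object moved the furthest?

the brown sphere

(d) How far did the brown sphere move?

3.6

From (6.9, 1.2) to (9.5, 3.7), the brown sphere covered √(2.6² + 2.5²) ≈ 3.6 units.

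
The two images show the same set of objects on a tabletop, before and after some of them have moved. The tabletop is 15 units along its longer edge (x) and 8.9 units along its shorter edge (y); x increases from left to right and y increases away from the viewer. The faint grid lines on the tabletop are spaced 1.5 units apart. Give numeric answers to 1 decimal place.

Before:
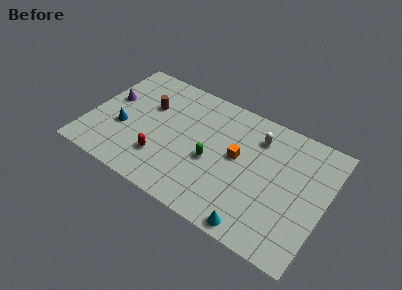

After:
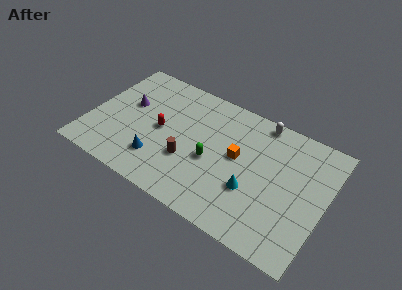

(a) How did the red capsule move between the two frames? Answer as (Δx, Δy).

(-0.4, 2.0)

The red capsule started near (4.9, 2.4) and ended near (4.5, 4.4).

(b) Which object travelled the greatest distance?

the brown cylinder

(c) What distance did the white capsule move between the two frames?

1.2

The white capsule moved from about (10.4, 6.9) to (10.4, 8.1), a distance of √(0.0² + 1.2²) ≈ 1.2.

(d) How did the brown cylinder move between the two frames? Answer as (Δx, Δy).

(3.0, -2.7)

The brown cylinder was at about (3.5, 5.8) and moved to about (6.5, 3.1).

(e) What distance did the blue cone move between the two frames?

2.8

From (2.2, 3.4) to (4.7, 2.2), the blue cone covered √(2.5² + 1.2²) ≈ 2.8 units.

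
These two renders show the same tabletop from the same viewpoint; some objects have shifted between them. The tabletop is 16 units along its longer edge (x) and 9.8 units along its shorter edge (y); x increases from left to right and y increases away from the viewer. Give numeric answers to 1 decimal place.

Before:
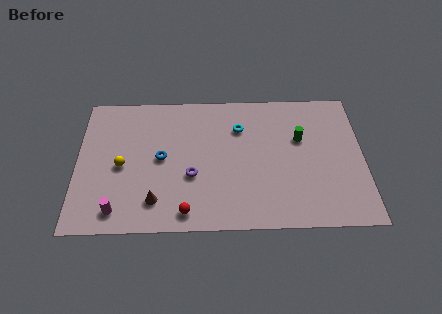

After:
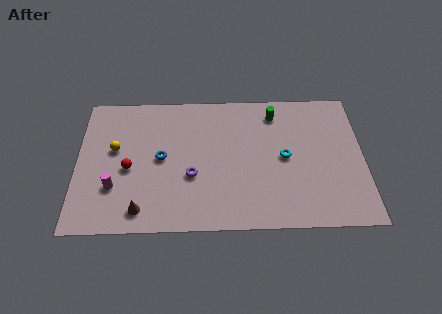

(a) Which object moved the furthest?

the red sphere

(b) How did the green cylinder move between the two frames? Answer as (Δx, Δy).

(-1.4, 1.9)

The green cylinder started near (12.5, 6.2) and ended near (11.1, 8.1).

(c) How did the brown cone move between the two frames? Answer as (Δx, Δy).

(-0.8, -0.6)

The brown cone started near (4.4, 2.0) and ended near (3.6, 1.4).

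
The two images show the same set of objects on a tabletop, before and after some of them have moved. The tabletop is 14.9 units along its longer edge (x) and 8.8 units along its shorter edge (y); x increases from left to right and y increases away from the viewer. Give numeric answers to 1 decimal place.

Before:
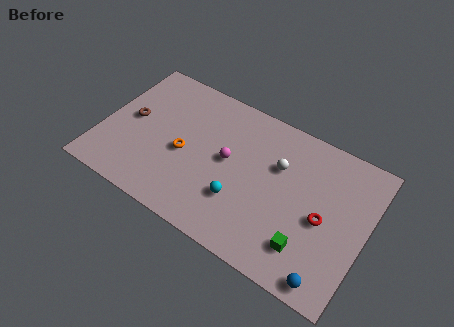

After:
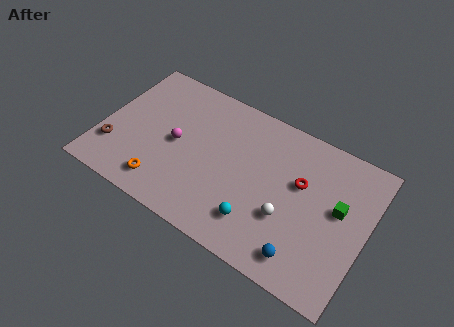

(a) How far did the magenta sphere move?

2.9

The magenta sphere moved from about (7.1, 4.7) to (4.2, 4.3), a distance of √(2.9² + 0.4²) ≈ 2.9.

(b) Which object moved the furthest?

the green cube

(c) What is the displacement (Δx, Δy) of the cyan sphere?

(1.1, -0.7)

The cyan sphere started near (8.1, 2.7) and ended near (9.2, 2.0).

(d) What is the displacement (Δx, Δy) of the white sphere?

(0.9, -2.7)

The white sphere was at about (9.8, 5.8) and moved to about (10.7, 3.1).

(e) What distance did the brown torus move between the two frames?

2.3

From (1.5, 4.6) to (0.9, 2.4), the brown torus covered √(0.6² + 2.2²) ≈ 2.3 units.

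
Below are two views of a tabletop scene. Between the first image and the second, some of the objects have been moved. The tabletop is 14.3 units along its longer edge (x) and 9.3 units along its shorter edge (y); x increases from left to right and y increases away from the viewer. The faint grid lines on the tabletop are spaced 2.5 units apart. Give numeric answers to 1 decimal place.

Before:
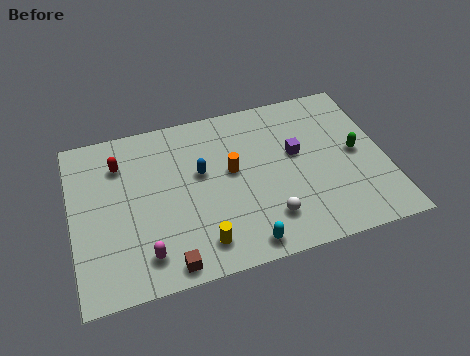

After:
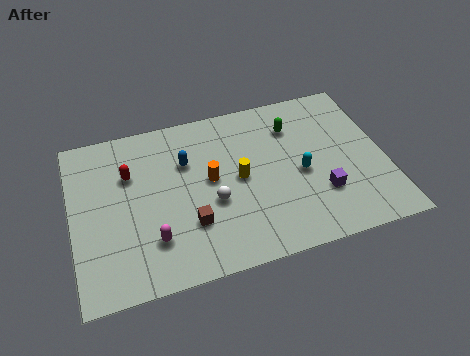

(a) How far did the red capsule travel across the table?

0.8

The red capsule was near (2.3, 7.0) before and (2.7, 6.3) after, so it travelled √(0.4² + 0.7²) ≈ 0.8 units.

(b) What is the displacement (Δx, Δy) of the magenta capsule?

(0.4, 0.7)

The magenta capsule started near (3.1, 1.7) and ended near (3.5, 2.4).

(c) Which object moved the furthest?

the cyan capsule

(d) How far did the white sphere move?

2.9

The white sphere was near (8.7, 2.1) before and (6.3, 3.7) after, so it travelled √(2.4² + 1.6²) ≈ 2.9 units.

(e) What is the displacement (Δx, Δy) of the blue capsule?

(-0.6, 0.8)

The blue capsule started near (5.9, 5.5) and ended near (5.3, 6.3).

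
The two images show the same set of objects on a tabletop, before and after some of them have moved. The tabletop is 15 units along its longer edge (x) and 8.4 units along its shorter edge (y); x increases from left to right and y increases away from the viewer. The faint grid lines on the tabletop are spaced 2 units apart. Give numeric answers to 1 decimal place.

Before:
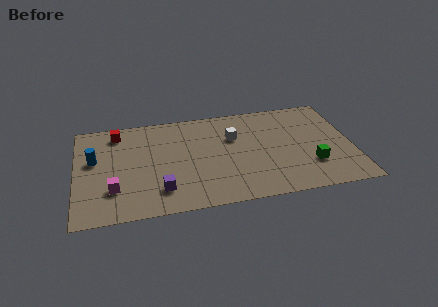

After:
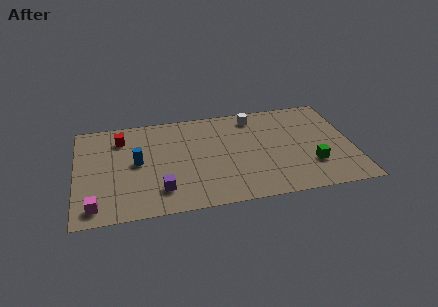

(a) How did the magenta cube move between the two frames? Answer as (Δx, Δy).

(-1.0, -1.2)

The magenta cube started near (2.0, 2.4) and ended near (1.0, 1.2).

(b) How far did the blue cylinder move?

2.4

From (1.0, 5.0) to (3.3, 4.4), the blue cylinder covered √(2.3² + 0.6²) ≈ 2.4 units.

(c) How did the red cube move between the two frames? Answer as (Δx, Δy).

(0.2, -0.5)

The red cube was at about (2.3, 7.1) and moved to about (2.5, 6.6).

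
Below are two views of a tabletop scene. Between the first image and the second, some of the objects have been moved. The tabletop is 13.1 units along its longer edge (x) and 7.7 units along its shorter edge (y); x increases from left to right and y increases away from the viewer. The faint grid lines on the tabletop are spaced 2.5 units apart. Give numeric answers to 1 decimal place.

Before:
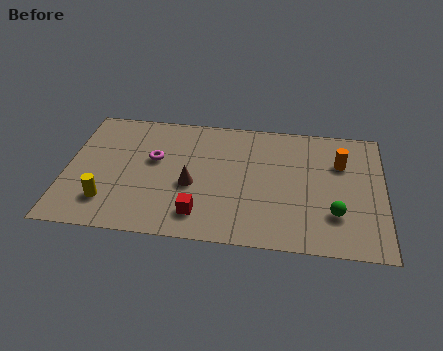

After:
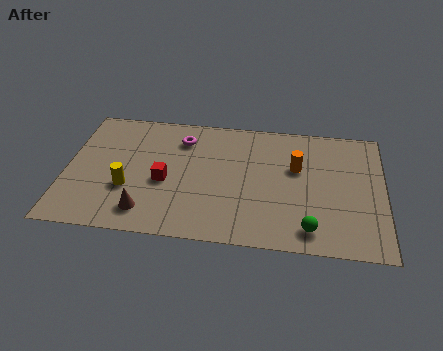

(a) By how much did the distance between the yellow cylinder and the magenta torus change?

+0.6

They were about 3.3 units apart before and 3.9 after — 0.6 units further apart.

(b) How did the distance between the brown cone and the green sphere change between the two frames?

+0.7

Before: roughly 6.0 units apart; after: 6.7. That's 0.7 units further apart.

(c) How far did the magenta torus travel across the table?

1.8

From (3.6, 4.6) to (4.7, 6.0), the magenta torus covered √(1.1² + 1.4²) ≈ 1.8 units.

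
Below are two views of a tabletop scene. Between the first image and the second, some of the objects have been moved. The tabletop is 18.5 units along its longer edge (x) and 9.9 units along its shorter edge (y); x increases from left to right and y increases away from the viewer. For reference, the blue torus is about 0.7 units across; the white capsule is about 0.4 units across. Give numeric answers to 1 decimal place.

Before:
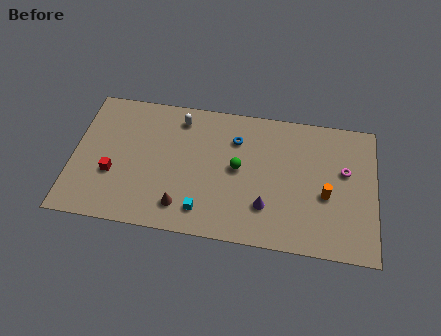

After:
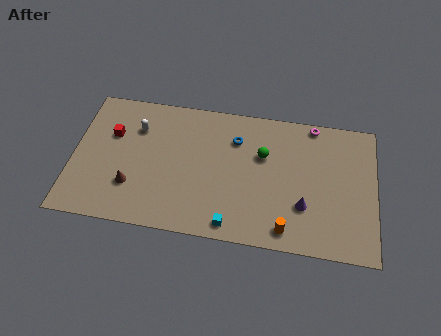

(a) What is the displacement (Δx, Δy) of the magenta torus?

(-2.0, 3.1)

From the two frames, the magenta torus sits at roughly (16.6, 6.0) before and (14.6, 9.1) after.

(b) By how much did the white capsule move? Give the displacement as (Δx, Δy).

(-2.6, -1.1)

The white capsule was at about (6.4, 8.3) and moved to about (3.8, 7.2).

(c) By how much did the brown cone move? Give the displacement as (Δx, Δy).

(-3.1, 1.0)

From the two frames, the brown cone sits at roughly (6.8, 1.9) before and (3.7, 2.9) after.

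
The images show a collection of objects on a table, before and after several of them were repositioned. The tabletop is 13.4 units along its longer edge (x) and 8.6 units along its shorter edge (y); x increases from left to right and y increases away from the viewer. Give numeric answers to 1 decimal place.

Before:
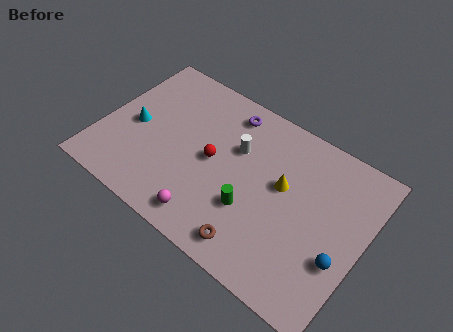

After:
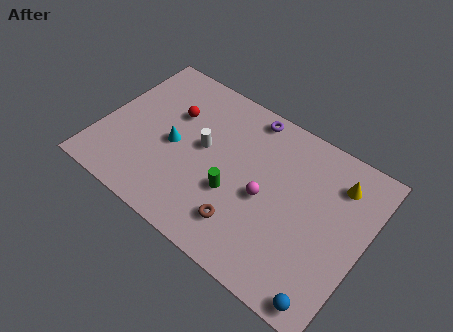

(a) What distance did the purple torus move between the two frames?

1.1

The purple torus was near (5.9, 7.3) before and (6.9, 7.7) after, so it travelled √(1.0² + 0.4²) ≈ 1.1 units.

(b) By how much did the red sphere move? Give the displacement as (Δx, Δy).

(-2.4, 1.4)

From the two frames, the red sphere sits at roughly (5.7, 4.3) before and (3.3, 5.7) after.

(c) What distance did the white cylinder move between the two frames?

1.8

The white cylinder was near (6.7, 5.6) before and (5.1, 4.7) after, so it travelled √(1.6² + 0.9²) ≈ 1.8 units.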